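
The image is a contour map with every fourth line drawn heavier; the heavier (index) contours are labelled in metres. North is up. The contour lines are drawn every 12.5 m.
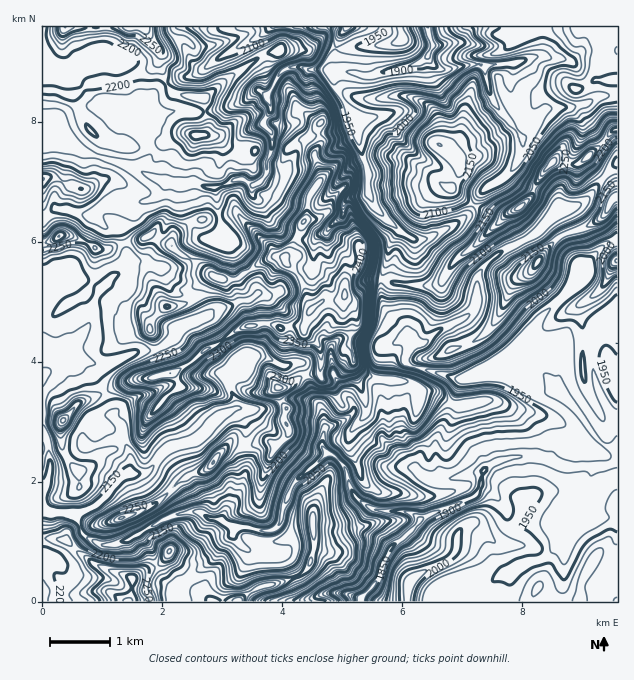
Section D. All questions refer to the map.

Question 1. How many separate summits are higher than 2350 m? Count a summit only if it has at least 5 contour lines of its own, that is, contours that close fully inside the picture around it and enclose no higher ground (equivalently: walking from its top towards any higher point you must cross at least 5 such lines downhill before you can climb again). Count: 1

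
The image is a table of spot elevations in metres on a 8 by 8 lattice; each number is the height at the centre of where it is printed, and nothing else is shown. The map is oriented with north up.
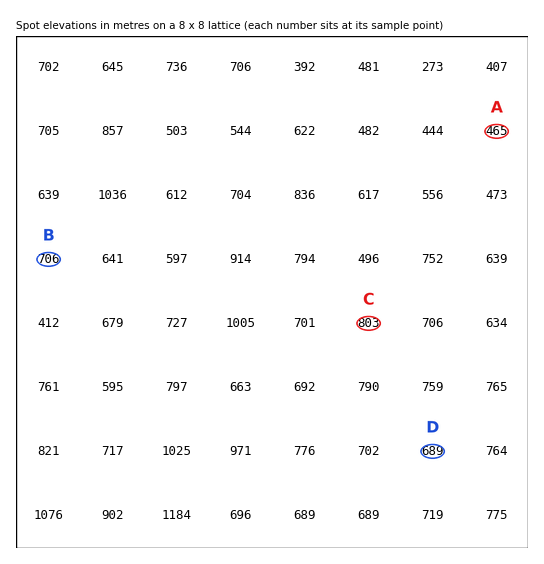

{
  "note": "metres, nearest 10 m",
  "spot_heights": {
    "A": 470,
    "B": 710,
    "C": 800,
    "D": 690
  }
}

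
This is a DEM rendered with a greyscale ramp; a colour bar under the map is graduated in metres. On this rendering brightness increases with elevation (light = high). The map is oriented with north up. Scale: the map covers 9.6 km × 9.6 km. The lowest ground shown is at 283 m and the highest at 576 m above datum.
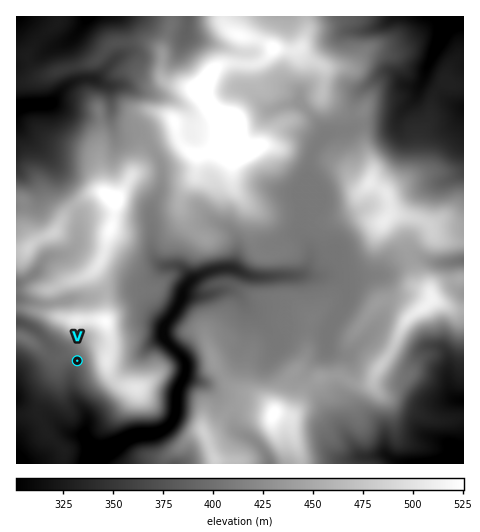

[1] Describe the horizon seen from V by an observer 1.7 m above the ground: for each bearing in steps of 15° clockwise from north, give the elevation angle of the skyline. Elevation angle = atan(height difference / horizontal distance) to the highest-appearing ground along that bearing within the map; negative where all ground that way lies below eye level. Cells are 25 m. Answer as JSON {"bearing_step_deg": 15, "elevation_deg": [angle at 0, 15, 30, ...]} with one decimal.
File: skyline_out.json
{"bearing_step_deg": 15, "elevation_deg": [8.1, 7.5, 7.5, 8.8, 10.3, 11.3, 11.5, 10.4, 7.8, 3.9, 0.6, -1.4, -2.2, -1.9, -2.1, -1.8, -1.3, -0.8, -0.5, -0.1, -0.1, 1.2, 4.3, 6.8]}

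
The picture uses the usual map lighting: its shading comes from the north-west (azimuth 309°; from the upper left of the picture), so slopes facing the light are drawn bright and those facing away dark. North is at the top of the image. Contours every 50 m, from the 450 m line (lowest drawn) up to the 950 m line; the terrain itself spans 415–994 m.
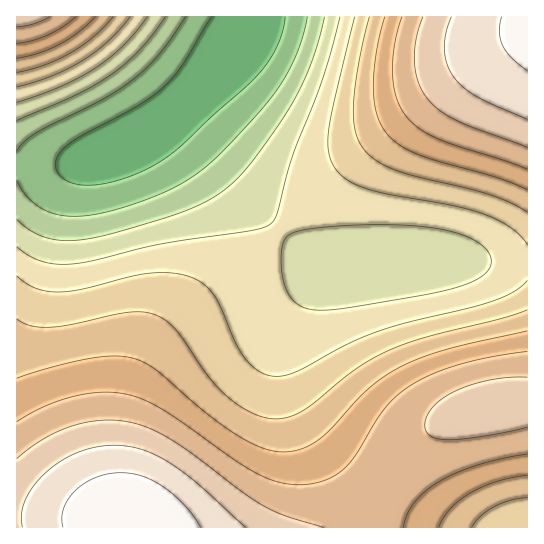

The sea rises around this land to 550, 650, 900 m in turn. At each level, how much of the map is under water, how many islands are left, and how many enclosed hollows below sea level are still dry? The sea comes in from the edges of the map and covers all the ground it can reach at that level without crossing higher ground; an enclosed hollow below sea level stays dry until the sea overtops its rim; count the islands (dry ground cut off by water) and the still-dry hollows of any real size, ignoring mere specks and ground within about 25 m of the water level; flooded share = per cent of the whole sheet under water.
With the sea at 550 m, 17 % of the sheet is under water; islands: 0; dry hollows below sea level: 0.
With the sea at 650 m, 42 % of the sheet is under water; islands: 0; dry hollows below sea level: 0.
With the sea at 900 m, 92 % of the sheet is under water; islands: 0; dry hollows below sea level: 0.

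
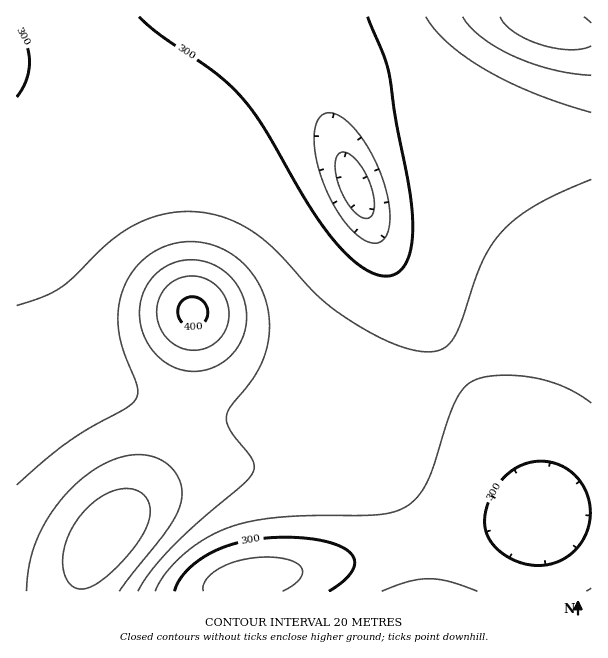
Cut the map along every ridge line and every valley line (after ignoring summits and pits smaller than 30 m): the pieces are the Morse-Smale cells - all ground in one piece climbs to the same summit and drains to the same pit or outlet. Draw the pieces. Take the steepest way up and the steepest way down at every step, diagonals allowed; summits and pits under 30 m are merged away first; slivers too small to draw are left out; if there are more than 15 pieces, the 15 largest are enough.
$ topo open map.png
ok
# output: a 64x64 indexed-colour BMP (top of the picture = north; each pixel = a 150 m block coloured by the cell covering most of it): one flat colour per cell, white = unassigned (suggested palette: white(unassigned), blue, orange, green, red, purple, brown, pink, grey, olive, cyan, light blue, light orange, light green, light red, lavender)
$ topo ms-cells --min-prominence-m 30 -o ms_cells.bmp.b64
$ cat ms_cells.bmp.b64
<image width="64" height="64" href="data:image/bmp;base64,Qk12CAAAAAAAAHYAAAAoAAAAQAAAAEAAAAABAAQAAAAAAAAIAAATCwAAEwsAABAAAAAAAAAA////ALR3HwAOf/8ALKAsACgn1gC9Z5QAS1aMAMJ34wB/f38AIr28AM++FwDox64AeLv/AIrfmACWmP8A1bDFACIiIiMzMzMzMzMzMzREREREREREREREREREREREREREIiIiIzMzMzMzMzMzMzREREREREREREREREREREREREQiIiIiMzMzMzMzMzMzMzMzRERERERERERERERERERERCIiIiIzMzMzMzMzMzMzMzMzMzREREREREREREREREREIiIiIiMzMzMzMzMzMzMzMzMzMzMzREREREREREREREQiIiIiIjMzMzMzMzMzMzMzMzMzMzMzM0RERERERERERCIiIiIiMzMzMzMzMzMzMzMzMzMzMzMzMzNEREREREREIiIiIiIjMzMzMzMzMzMzMzMzMzMzMzMzMzMzNEREREQiIiIiIiIzMzMzMzMzMzMzMzMzMzMzMzMzMzMzM0RERCIiIiIiIiMzMzMzMzMzMzMzMzMzMzMzMzMzMzMzREREIiIiIiIiIiMzMzMzMzMzMzMzMzMzMzMzMzMzMzNEREQiIiIiIiIiIjMzMzMzMzMzMzMzMzMzMzMzMzMzNERERCIiIiIiIiIiIiMzMzMzMzMzMzMzMzMzMzMzMzM0REREIiIiIiIiIiIiIiIzMzMzMzMzMzMzMzMzMzMzM0REREQiIiIiIiIiIiIiIiIiIiIjMzMzMzMzMzMzMzMzRERERCIiIiIiIiIiIiIiIiIiIiIiMzMzMzMzMzMzMzREREREIiIiIiIiIiIiIiIiIiIiIiIiMzMzMzMzMzMzNEREREQiIiIiIiIiIiIiIiIiIiIiIiIjMzMzMzMzMzNERERERCIiIiIiIiIiIiIiIiIiIiIiIiIzMzMzMzMzNEREREREIiIiIiIiIiIiIiIREiIiIiIiIiIzMzMzMzM0REREREQiIiIiIiIiIiERERERESIiIiIiIiMzMzMzM0RERERERCIiIiIiIiIRERERERERESIiIiIiIiMzMzMzREREREREIiIiIiIhEREREREREREREiIiIiIiIiMzMzREREREREQiIiIiIRERERERERERERERIiIiIiIiIjMzRERERERERCIiIiIRERERERERERERERESIiIiIiIiIjNEREREREREIiIiIREREREREREREREREREiIiIiIiIiIUREREREREQiIiIRERERERERERERERERESIiIiIiIiIRFERERERERCIiIREREREREREREREREREREiIiIiIiIRERREREREREIiIRERERERERERERERERERERIiIiIiIhERERREREREQiIhEREREREREREREREREREREiIiIiIhEREREURERERCIhERERERERERERERERERERERIiIiIhERERERERREREIiERERERERERERERERERERERESIiIiEREREREREREREiIRERERERERERERERERERERERIiIiERERERERERERESIRERERERERERERERERERERERESIiERERERERERERERIhERERERERERERERERERERERERIiIREREREREREREREiERERERERERERERERERERERERESIRERERERERERERESERERERERERERERERERERERERERIhERERERERERERERIREREREREREREREREREREREREREhEREREREREREREREhERERERERERERERERERERERERERERERERERERERERERERERERERERERERERERERERERERERERERERERERERERERERERERERERERERERERERERERERERERERERERERERERERERERERERERERERERERERERERERERERERERERERERERERERERERERERERERERERERERERERERERERERERERERERERERERERERERERERERERERERERERERERERERERERERERERERERERERERERERERERERERERERERERERERERERERERERERERERERERERERERERERERERERERERERERERERERERERERERERERERERERERERERERERERERERERERERERERERERERERERERERERERERERERERERERERERERERERERERERERERERERERERERERERERERERERERERERERERERERERERERERERERERERERERERERERERERERERERERERERERERERERERERERERURERERERERERERERERERERERERERERERERERERERERFVEREREREREREREVVVVVEREREREREREREREREREREREVUREREREREREVVVVVVVUREREREREREREREREREREREVVVUREREREVVVVVVVVVVRERERERERERERERERERERERVVVVVREVVVVVVVVVVVVVERERERERERERERERERERERVVVVVVVVVVVVVVVVVVVVURERERERERERERERERERERFVVVVVVVVVVVVVVVVVVVVREREREREREREREREREREREVVVVVVVVVVVVVVVVVVVVVEREREREREREREREREREREVVVVVVVVVVVVVVVVVVVVVURERERERERERERERERERERVVVVVVVVVVVVVVVVVVVVVRERERERERERERERERERERFVVVVVVVVVVVVVVVVVVVVVERERERERERERERERERERFVVVVVVVVVVVVVVVVVVVVVUREREREREREREREREREREVVVVVVVVVVVVVVVVVVVVVVRERERERERERERERERERERVVVVVVVVVVVVVVVVVVVVVV"/>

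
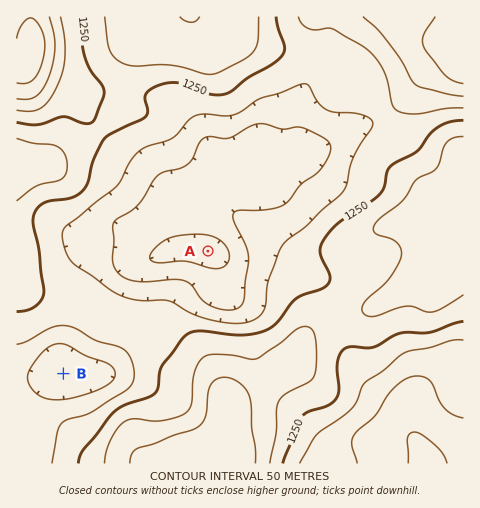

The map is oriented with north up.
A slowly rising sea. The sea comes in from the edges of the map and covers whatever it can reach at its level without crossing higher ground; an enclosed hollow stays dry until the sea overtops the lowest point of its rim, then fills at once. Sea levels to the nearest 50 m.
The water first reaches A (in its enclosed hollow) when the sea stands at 1200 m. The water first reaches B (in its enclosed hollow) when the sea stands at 1150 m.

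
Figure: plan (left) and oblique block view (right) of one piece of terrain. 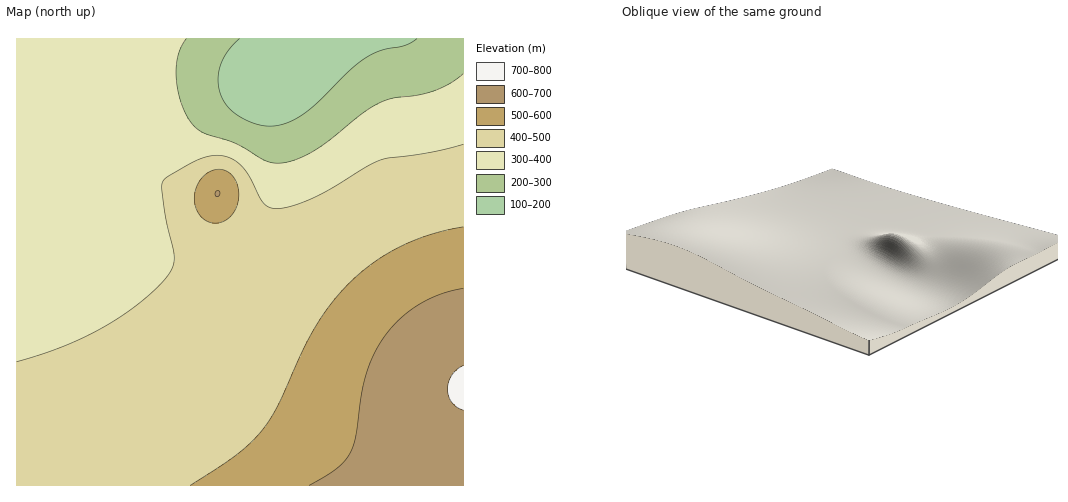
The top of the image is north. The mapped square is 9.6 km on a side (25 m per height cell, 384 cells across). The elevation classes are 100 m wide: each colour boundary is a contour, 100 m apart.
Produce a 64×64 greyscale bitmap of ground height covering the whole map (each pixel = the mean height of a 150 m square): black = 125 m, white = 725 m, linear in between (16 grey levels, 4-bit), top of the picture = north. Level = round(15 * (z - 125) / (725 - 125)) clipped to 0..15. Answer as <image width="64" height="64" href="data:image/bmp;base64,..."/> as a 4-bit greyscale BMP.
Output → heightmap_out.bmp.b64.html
<image width="64" height="64" href="data:image/bmp;base64,Qk12CAAAAAAAAHYAAAAoAAAAQAAAAEAAAAABAAQAAAAAAAAIAAATCwAAEwsAABAAAAAAAAAAAAAAABEREQAiIiIAMzMzAERERABVVVUAZmZmAHd3dwCIiIgAmZmZAKqqqgC7u7sAzMzMAN3d3QDu7u4A////AJmZmZmZmZmZmZmZmZmaqqqqu7u7zMzMzd3d3d3d3d3dmZmZmZmZmZmZmZmZmZmqqqqqu7u7zMzMzd3d3d3d3d2ZmZmIiIiIiJmZmZmZmZmqqqqru7u8zMzMzd3d3d3d3ZmYiIiIiIiIiImZmZmZmZqqqqqru7u8zMzN3d3d3d3diIiIiIiIiIiIiImZmZmZmZqqqqq7u7zMzMzd3d3d3d2IiIiIiIiIiIiIiImZmZmZmaqqqqu7u8zMzN3d3d3u7oiIiIiIiIiIiIiIiJmZmZmZmqqqq7u7zMzM3d3d7u7uiIiIiIiIiIiIiIiIiJmZmZmZqqqqu7u8zMzd3d3u7u6IiIiIiIiIiIiIiIiIiZmZmZmqqqq7u7zMzN3d3u7u7oiIiIiIiIiIiIiIiIiImZmZmZqqqqu7vMzM3d3e7u7uiIiIiIiIiIiIiIiIiIiImZmZmaqqq7u8zMzd3e7u7u53d4iIiIiIiIiIiIiIiIiZmZmZqqqru7vMzN3d7u7u7nd3d3d3eIiIiIiIiIiIiImZmZmaqqq7u8zM3d3u7u7ud3d3d3d3d4iIiIiIiIiIiJmZmZqqqru7zMzd3e7u7u93d3d3d3d3d3iIiIiIiIiIiZmZmqqqu7vMzN3d7u7u73d3d3d3d3d3d3iIiIiIiIiJmZmZqqqru8zM3d3u7u7ud3d3d3d3d3d3d4iIiIiIiIiZmZmqqqu7vMzN3d7u7u53d3d3d3d3d3d3d4iIiIiIiImZmZqqq7u8zM3d3u7u7nd3d3d3d3d3d3d3eIiIiIiIiZmZmqqqu7vMzd3d7u7ud3d3d3d3d3d3d3d3iIiIiIiImZmZqqq7u8zM3d3e7u53d3d3d3d3d3d3d3d3iIiIiIiZmZmqqqu7vMzN3d3u7nd3d3d3d3d3d3d3d3d4iIiIiImZmZqqq7u8zM3d3d7ud3d3d3d3d3d3d3d3d3iIiIiIiJmZmqqqu7vMzN3d3d1nd3d3d3d3d3d3d3d3d4iIiIiImZmZqqq7u7zMzN3d3WZnd3d3d3d3d3d3d3d3eIiIiIiJmZmaqqu7u8zMzd3dZmZ3d3d3d3d3d3d3d3d3iIiIiImZmZqqqru7vMzMzd1mZmZ3d3d3d3d3d3d3d3d4iIiIiJmZmaqqq7u7zMzMzGZmZmZ3d3d3d3d3d3d3d3eIiIiIiZmZmqqqu7u7zMzMZmZmZmd3d3d3d3d3d3d3d4iIiIiImZmZqqqru7u7zMxmZmZmZnd3d3d3d3d3d3d3eIiIiIiJmZmaqqqru7u7u2ZmZmZmZ3d3d3d3d3d3d3d3iIiIiImZmZmqqqqru7u7ZmZmZmZmd3d3d3d3d3d3d3d4iIiIiJmZmZqqqqqru7tmZmZmZmZnd3d3d3d3d3d3d3iIiIiIiZmZmZqqqqqqu2ZmZmZmZmZ3d3d3d3d3d3d3d4iIiIiIiZmZmZqqqqqqZmZmZmZmZmd3d3d3d4iIh3d3eIiIiIiImZmZmZqqqqpmZmZmZmZmZ3d3d3d4iIiIh3d3iIiIiIiJmZmZmZqqqmZmZmZmZmZmd3d3d4iJmYiId3d4iIiIiIiJmZmZmZmZZmZmZmZmZmZ3d3d3iJmZmIh3d3d4iIiIiIiJmZmZmZlmZmZmZmZmZnd3d3iJmqqZiHd3d3d4iIiIiIiJmZmZmWZmZmZmZmZmd3d3eImru6mId3d3d3eIiIiIiIiImZmZZmZmZmZmZmZ3d3d4iavLuph3d3d3d3eIiIiIiIiIiJlmZmZmZmZmZ3d3d3iJq8y6mHdmZnd3d3eIiIiIiIiIiGZmZmZmZmZnd3d3eImrzLqHdmZmZmd3d3eIiIiIiIiIZmZmZmZmZmd3d3d3iau7qYdmZmZmZmd3d3d4iIiIiIhmZmZmZmZmd3d3d3eImqqph2VVVVZmZnd3d3d3d4iIiGZmZmZmZmZ3d3d3d3eJmZh2VVVVVVZmZnd3d3d3d3d4ZmZmZmZmZ3d3d3dmd3iId2VURERVVVZmZ3d3d3d3d3dmZmZmZmZnd3d3dmZmZnZmVURERERVVWZmZ3d3d3d3d2ZmZmZmZmd3d3dmZmZmZVVEQzMzRERVVWZmZ3d3d3d3ZmZmZmZmd3d3dmZmVVVUREMzMzMzREVVVmZmZmZmZ3dmZmZmZmZ3d3d2ZmVVREQzMyIiIzM0REVVZmZmZmZmZmZmZmZmZnd3d2ZmVVREMzMiIiIiIzM0RFVVZmZmZmZmZmZmZmZmd3d3ZmZVREMzIiIhEiIiIzNERVVVVVZmZmZmZmZmZmZ3d3ZmZVVEMzIiERERESIiMzREVVVVVVVVZmZmZmZmZnd3dmZlVEQzIiEREREREiIjM0REVVVVVVVVZmZmZmZmd3dmZlVUQzMiIREREREREiIzNEREREVVVVVmZmZmZmZndmZmVVRDMiIREQAAARERIiMzNERERERFVWZmZmZmZmZmZmZVVEMyIhERAAAAEREiIjMzNERERERFZmZmZmZmZmZmZlVUQzIiEREAAAABERIiIzMzMzNERERmZmZmZmZmZmZlVVRDMiIREQAAAAARESIiIzMzMzNERGZmZmZmZmZmZmVVVEMzIhERAAAAABEREiIiIzMzMzNEVmZmZmZmZmZmVVVURDMiIREQAAAAERERIiIiIiIzMzRWZmZlVVZmZlVVVVREMzIiEREAAAARERESIiIiIiMzNFVVVVVVVVVVVVVVVURDMyIhEREQARERERESIiIiIjMz"/>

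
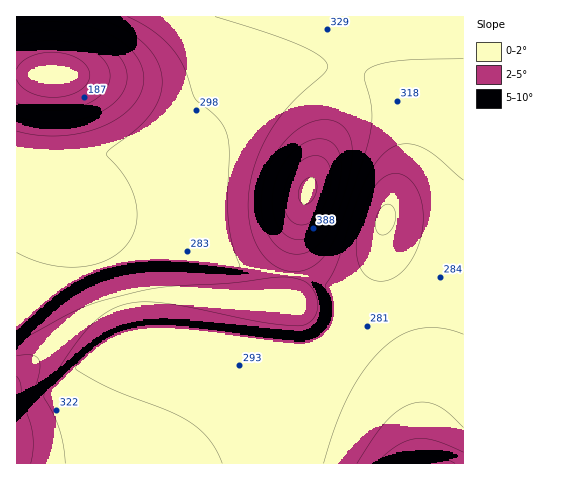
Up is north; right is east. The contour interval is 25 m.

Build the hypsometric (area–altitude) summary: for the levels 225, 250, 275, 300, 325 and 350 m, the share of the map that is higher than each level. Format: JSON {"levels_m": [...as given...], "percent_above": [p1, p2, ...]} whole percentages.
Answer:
{"levels_m": [225, 250, 275, 300, 325, 350], "percent_above": [95, 91, 75, 42, 19, 5]}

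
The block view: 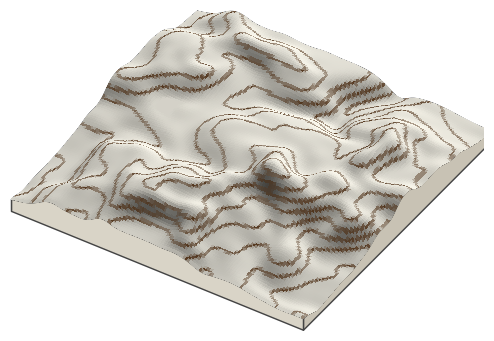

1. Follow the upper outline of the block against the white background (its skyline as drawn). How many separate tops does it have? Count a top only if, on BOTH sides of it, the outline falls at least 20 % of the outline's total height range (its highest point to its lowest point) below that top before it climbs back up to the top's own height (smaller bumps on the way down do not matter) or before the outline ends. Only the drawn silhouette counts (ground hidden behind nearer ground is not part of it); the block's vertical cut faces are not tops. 1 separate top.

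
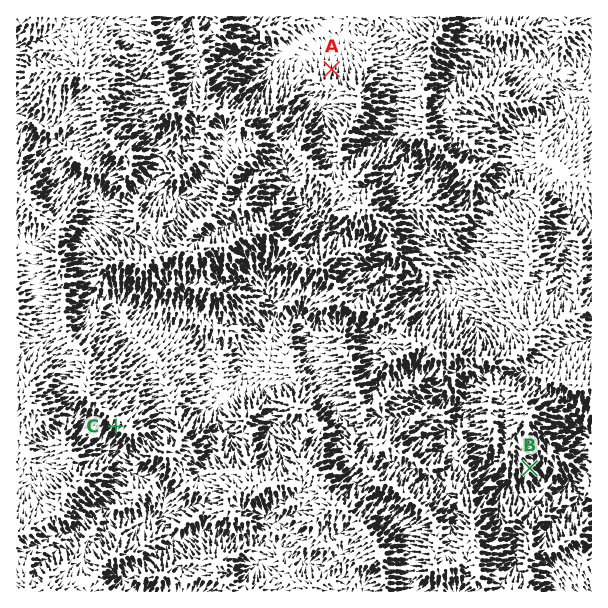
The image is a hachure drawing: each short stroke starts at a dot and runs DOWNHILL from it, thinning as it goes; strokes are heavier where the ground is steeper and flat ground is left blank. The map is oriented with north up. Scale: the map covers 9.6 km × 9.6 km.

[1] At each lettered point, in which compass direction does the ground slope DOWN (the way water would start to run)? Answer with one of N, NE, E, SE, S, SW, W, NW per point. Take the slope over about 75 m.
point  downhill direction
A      N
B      SE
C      SW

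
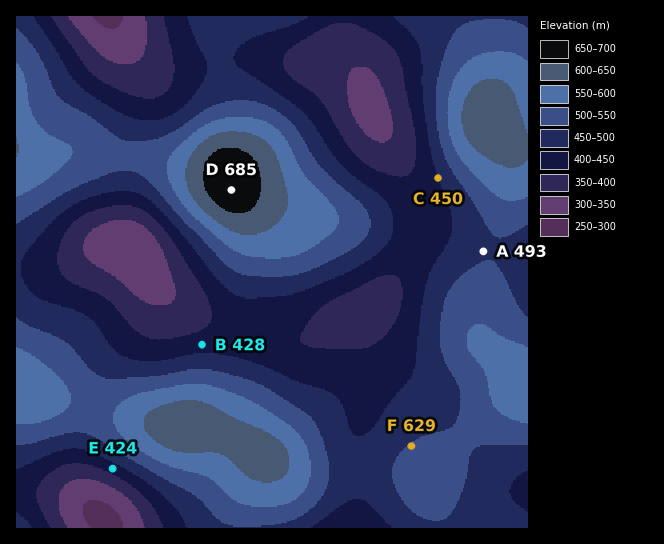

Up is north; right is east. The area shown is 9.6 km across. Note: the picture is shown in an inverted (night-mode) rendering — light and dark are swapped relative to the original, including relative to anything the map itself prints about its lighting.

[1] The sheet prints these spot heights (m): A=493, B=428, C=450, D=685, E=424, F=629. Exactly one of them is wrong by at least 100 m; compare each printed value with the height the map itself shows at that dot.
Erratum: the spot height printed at F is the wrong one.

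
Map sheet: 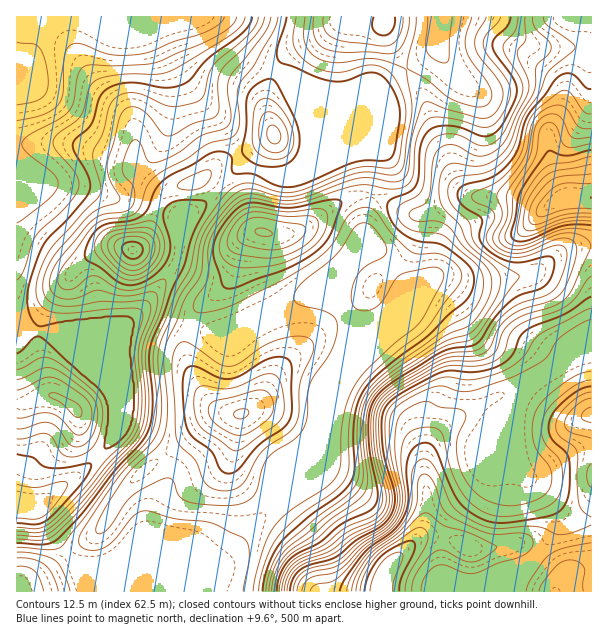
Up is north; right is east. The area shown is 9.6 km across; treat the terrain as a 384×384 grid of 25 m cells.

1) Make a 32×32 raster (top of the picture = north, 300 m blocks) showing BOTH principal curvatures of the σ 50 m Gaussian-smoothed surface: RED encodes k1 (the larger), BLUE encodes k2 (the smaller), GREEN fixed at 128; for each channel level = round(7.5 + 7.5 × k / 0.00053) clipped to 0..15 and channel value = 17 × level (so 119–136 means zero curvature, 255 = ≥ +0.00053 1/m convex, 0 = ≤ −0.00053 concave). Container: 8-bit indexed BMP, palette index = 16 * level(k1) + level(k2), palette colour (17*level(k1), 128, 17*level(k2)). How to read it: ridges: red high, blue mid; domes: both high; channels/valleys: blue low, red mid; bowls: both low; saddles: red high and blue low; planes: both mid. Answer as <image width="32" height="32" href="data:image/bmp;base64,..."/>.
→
<image width="32" height="32" href="data:image/bmp;base64,Qk02CAAAAAAAADYEAAAoAAAAIAAAACAAAAABAAgAAAAAAAAEAAATCwAAEwsAAAABAAAAAAAAAIAAABGAAAAigAAAM4AAAESAAABVgAAAZoAAAHeAAACIgAAAmYAAAKqAAAC7gAAAzIAAAN2AAADugAAA/4AAAACAEQARgBEAIoARADOAEQBEgBEAVYARAGaAEQB3gBEAiIARAJmAEQCqgBEAu4ARAMyAEQDdgBEA7oARAP+AEQAAgCIAEYAiACKAIgAzgCIARIAiAFWAIgBmgCIAd4AiAIiAIgCZgCIAqoAiALuAIgDMgCIA3YAiAO6AIgD/gCIAAIAzABGAMwAigDMAM4AzAESAMwBVgDMAZoAzAHeAMwCIgDMAmYAzAKqAMwC7gDMAzIAzAN2AMwDugDMA/4AzAACARAARgEQAIoBEADOARABEgEQAVYBEAGaARAB3gEQAiIBEAJmARACqgEQAu4BEAMyARADdgEQA7oBEAP+ARAAAgFUAEYBVACKAVQAzgFUARIBVAFWAVQBmgFUAd4BVAIiAVQCZgFUAqoBVALuAVQDMgFUA3YBVAO6AVQD/gFUAAIBmABGAZgAigGYAM4BmAESAZgBVgGYAZoBmAHeAZgCIgGYAmYBmAKqAZgC7gGYAzIBmAN2AZgDugGYA/4BmAACAdwARgHcAIoB3ADOAdwBEgHcAVYB3AGaAdwB3gHcAiIB3AJmAdwCqgHcAu4B3AMyAdwDdgHcA7oB3AP+AdwAAgIgAEYCIACKAiAAzgIgARICIAFWAiABmgIgAd4CIAIiAiACZgIgAqoCIALuAiADMgIgA3YCIAO6AiAD/gIgAAICZABGAmQAigJkAM4CZAESAmQBVgJkAZoCZAHeAmQCIgJkAmYCZAKqAmQC7gJkAzICZAN2AmQDugJkA/4CZAACAqgARgKoAIoCqADOAqgBEgKoAVYCqAGaAqgB3gKoAiICqAJmAqgCqgKoAu4CqAMyAqgDdgKoA7oCqAP+AqgAAgLsAEYC7ACKAuwAzgLsARIC7AFWAuwBmgLsAd4C7AIiAuwCZgLsAqoC7ALuAuwDMgLsA3YC7AO6AuwD/gLsAAIDMABGAzAAigMwAM4DMAESAzABVgMwAZoDMAHeAzACIgMwAmYDMAKqAzAC7gMwAzIDMAN2AzADugMwA/4DMAACA3QARgN0AIoDdADOA3QBEgN0AVYDdAGaA3QB3gN0AiIDdAJmA3QCqgN0Au4DdAMyA3QDdgN0A7oDdAP+A3QAAgO4AEYDuACKA7gAzgO4ARIDuAFWA7gBmgO4Ad4DuAIiA7gCZgO4AqoDuALuA7gDMgO4A3YDuAO6A7gD/gO4AAID/ABGA/wAigP8AM4D/AESA/wBVgP8AZoD/AHeA/wCIgP8AmYD/AKqA/wC7gP8AzID/AN2A/wDugP8A/4D/AKiYh4V3h4eHh4eHh4SQxv3s1MPp94Vjd4aFh4eVqJd2yriVhYaHd4eHh3d3dYGz6cm0o9n613RkhaeEhISWqZe4xNTGp4SHd4d3d4eGg6Kjg3SUxvn31qTI6ebotpSHl4VitufoqHR2hYV2h4eFg4V2l6RxYvT3psenlbfXpnaFcVBzpvfYhoaYiIeGhoaFhIWHpmMQ0vWmlXVkc3SVpZaFhIBxtvenhoeXl5iXloeFc3OFkkDU97h1dXZ2dWWFx5iXhXCA6PindneHqKeFdnd3Y1OBlff5p3R1d4d3ZXXIhoa2ppCA9/eWdnaXt3Vzhod0cZPZ58emdHZ3d4V1hLaWZIbYo3Bw5baXh4e3l4aThoSAlfjHp7eFdoeHhLaolaiFlum3g2C1t5eoqLm4uaaEhYCl+8iGl6eGd4eEttnIyLfH6raEcKanmLi3uLiph3SGkMP8+diXl6eXh4WUp8qWucimgIdwt7e3t4aGp7eWdHeBoKW4+Oinpse3l4WDpXa3pYGHh4C5yLeXZnaXt6eGhYaAgYOG2Mimlaanh4WEdqWEh4eHkLnZp4Z2dYaXp6iGhnaCg3OlpXOTlpeXl4eHhXZ2d3eAlui2dnaHhoaHmJeGd4Zzc5SEc6i6uLi4uIWllISDgmBwtteXhoV2hoeHhpaWhXd0hoZklaeYh5a4k8fKqJWlpYCTycenh3aFdXd3hqiXdnaGh2WFpIRkdbaDp9q3c6XnopCFtbaXhoWEdIeGmKeGdXV0ZJSjc2R2t3SVqNazyP3ZoHG2x5aXp5eEg4eGhpaWZXOEpMKQcHS2hZWGpuf5+/mhgLfp2LjJ2bmVhHd0lZaFpdf3+fdxYJGGhnWFtqWT44KDkqjr6uf3+bZ0ZJXJuZWFk3Kl+PeTg3d2dYWkcVLVpHOAktjIlaXn9salxcjGpbi4k5PZ+ff3d3dlZYWWlKbo2LeQs6JgYIG26Ni2g5SnyMfFtZi5ybeHdnV2l5mnlJanyJZzgZKFdYCRpHNxpremdXWFl7aXl4aXp6eXh6iGdHaXt6S26rKHh4aFc3PJuaiFdHSl5YKWp6enl4aHqIeGhpZ1g7n7ooeHh4eGgci4qZZyg8n6hXOHdnaGh5ioh4aHdnR219eCh3eHh3dx1qaGdWODyPm2dHZmdoeXqKmXhoeFhqe3pYaHh4d3dZPXhnV0VGKSxMeFd3aHl6eXmJaGhpaomJeWdoOEg3NyxqeGdXV1daSmuIV3dpenlnZ2doeXpqiXp6aVmJiXdaXEdnaFlZe4t4amhoeGl5eGdXV1hoaFhpa3t6aomKi3yaZ0doW3yLiVdJV2mIaHhoZ3d4eGdXRjY4SWh5iqqKbKuYSFhoWFhLe4uKc="/>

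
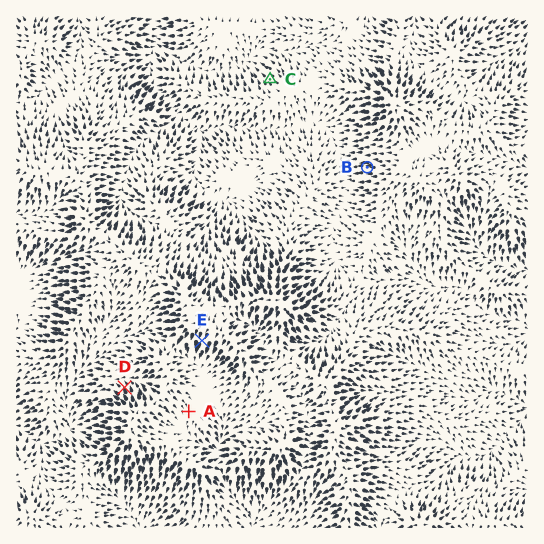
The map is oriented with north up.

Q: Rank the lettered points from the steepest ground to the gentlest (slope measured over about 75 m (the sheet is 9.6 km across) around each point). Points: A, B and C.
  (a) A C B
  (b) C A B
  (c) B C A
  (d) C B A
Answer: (c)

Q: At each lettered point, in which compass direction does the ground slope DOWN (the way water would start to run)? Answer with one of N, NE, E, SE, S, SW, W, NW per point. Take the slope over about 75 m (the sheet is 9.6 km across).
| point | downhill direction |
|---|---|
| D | NW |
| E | S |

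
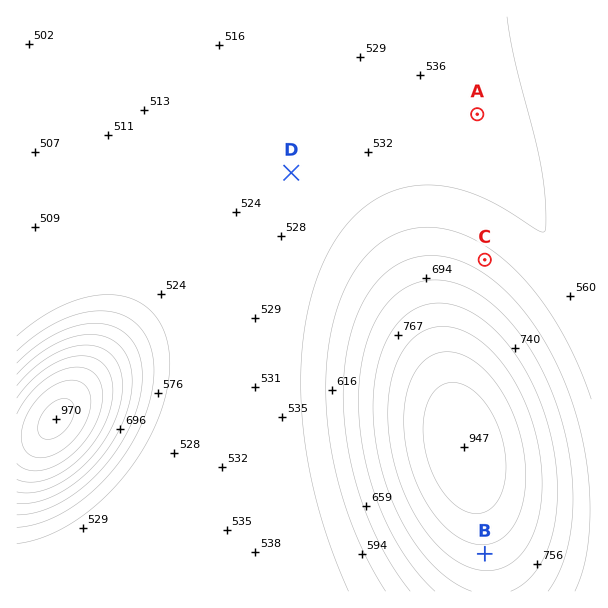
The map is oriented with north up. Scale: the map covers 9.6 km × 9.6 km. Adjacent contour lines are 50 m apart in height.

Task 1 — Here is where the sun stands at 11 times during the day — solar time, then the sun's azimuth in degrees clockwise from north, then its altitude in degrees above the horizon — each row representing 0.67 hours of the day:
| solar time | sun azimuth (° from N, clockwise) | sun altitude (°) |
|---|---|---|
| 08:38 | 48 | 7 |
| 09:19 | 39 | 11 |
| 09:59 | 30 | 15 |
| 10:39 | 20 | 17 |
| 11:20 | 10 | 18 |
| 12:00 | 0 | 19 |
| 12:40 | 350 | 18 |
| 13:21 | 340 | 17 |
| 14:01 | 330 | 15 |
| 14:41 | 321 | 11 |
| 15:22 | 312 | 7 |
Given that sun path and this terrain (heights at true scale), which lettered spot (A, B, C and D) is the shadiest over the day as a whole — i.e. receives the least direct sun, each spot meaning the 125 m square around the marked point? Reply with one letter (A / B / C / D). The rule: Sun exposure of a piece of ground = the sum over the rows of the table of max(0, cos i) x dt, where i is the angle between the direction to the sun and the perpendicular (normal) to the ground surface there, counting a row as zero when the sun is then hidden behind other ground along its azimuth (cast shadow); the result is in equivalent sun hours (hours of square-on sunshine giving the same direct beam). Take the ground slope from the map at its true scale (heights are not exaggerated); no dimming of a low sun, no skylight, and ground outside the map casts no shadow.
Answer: B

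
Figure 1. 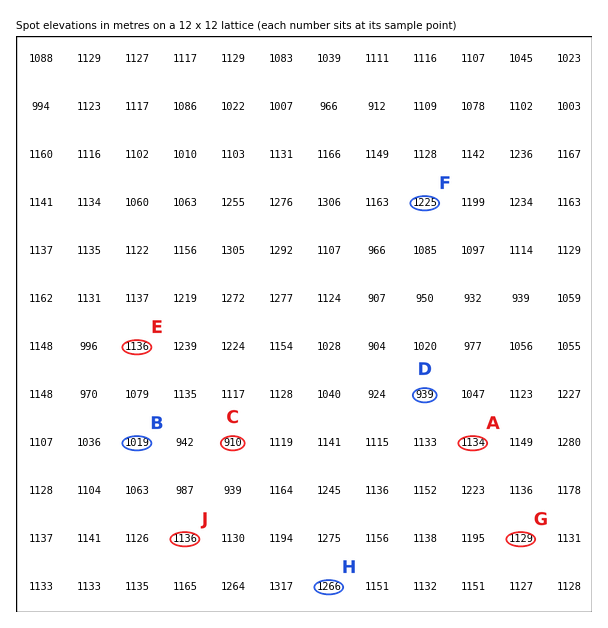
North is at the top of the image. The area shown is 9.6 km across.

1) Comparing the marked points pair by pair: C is lower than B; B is lower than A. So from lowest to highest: C B A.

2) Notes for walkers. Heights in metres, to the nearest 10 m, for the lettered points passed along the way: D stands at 940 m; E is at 1140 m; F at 1220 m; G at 1130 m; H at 1270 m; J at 1140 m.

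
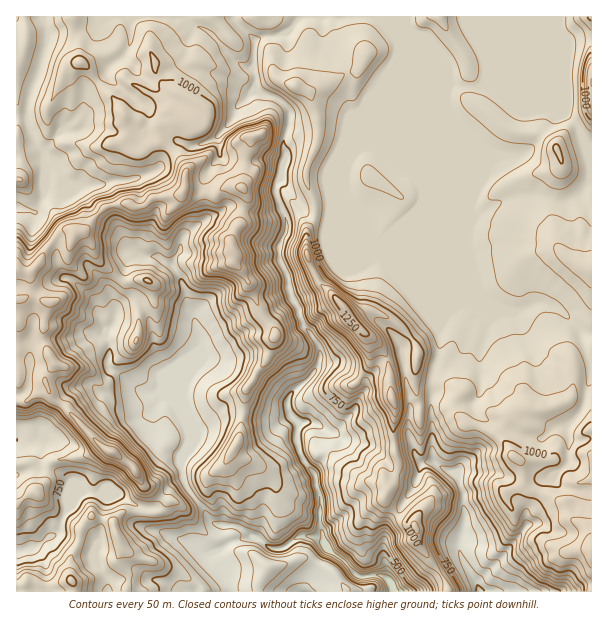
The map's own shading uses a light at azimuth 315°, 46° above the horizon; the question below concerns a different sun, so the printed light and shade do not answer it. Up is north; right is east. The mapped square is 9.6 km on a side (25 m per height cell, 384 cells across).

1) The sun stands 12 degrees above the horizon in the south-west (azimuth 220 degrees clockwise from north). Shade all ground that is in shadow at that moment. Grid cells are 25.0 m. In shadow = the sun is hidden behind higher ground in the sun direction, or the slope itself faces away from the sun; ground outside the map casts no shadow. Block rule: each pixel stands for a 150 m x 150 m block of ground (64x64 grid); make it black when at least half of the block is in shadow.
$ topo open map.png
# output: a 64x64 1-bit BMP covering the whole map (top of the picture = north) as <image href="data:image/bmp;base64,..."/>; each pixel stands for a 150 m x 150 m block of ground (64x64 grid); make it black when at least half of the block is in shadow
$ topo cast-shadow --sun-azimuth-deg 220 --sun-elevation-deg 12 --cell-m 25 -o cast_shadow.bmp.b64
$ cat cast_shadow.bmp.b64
<image width="64" height="64" href="data:image/bmp;base64,Qk0+AgAAAAAAAD4AAAAoAAAAQAAAAEAAAAABAAEAAAAAAAACAAATCwAAEwsAAAIAAAAAAAAA////AAAAAAABgwYAB8DgADODDgAPwOAA88AeAB/B8ADzwf4cfIPwAHnH/D/4A/gAGM/4//AH+AAIH/Jz4Af4MAAf9gBgD/AAAH4IAMAP4AAI/BgBwCPgABz4eADAA+AAPHDwAcAb4Bg8A/ADwDvkADwH8AfCX+AAAA/wH4Qf4ADIH/B/gD5B6AB/+H+APgHkAP/4f+A+AcAB//h/wDQAAAH//H+ANCAAA//4PwA2IAAP//g/AD4AAA///B8APAACD//8FwA8cAAB//4AAD4AAAf//gAAfgADD/P8AMB3AAMf4nwBwHcAAg/iPAfB74ACD+LAB4P/gAAP8sAPh/+AAAPw4B+H/4AAB+DgH4/+AAAfAGAfH/4AAB8B4D8//gAAB5/gfn/+AADRP8B+f/4AANB/4H7//wAA4Hhg/v//AADg+AD+//4AAPHwAH///gAA/+AAf//8AAA/gAA/PxwAAB/sAD9+AAAAB/+QP0YAAABg/5h/QAAAAOA/2H9AAAAA4AGfPwAAAAZgAD4fAAAABgAAPg8AAAAPQAAHDwAAAA/AAAP/AAAADgAAA/8AAAAGAAwD/wAAAAAADAf/AAAAAAAYH/8AAAAAACY/4QAAAAAATH/FgAAAAADIA+SAAAAAAcCDgAAAAAABwYYAAIAgAADBBMwBgEAAYAAAwACAwABgAcGAAACAAA=="/>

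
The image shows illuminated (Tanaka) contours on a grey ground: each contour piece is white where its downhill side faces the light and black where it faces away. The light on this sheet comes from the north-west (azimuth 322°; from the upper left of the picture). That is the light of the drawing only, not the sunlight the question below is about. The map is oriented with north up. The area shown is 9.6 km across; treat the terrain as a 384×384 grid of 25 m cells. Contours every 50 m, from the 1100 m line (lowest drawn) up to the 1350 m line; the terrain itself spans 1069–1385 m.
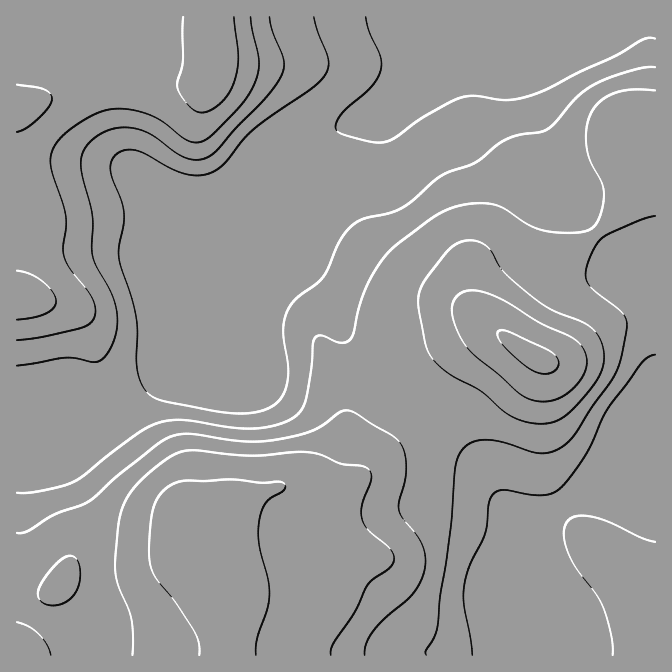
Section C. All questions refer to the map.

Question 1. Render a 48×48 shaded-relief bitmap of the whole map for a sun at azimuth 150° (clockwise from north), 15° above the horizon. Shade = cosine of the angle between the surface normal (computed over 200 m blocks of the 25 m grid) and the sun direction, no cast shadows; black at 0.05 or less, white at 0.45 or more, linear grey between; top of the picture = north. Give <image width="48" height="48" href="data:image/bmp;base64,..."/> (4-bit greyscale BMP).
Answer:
<image width="48" height="48" href="data:image/bmp;base64,Qk32BAAAAAAAAHYAAAAoAAAAMAAAADAAAAABAAQAAAAAAIAEAAATCwAAEwsAABAAAAAAAAAAAAAAABEREQAiIiIAMzMzAERERABVVVUAZmZmAHd3dwCIiIgAmZmZAKqqqgC7u7sAzMzMAN3d3QDu7u4A////AIiIiIh3d3d3iaqZmqu7qZmZmIiIiIh2Z3iIiIh3d3iIiaqZmrvLupmZiIiIiIh3d4iIiIh3d4iIiaqZmrzMu6qZiIiIiIh3d4iIiIiHeIiIiZmZmau8u7qpiIiIiIiHd3iIiIiIiIiIiJmYiJq7u7u5iIiIiIiIh2d4iId4iIiIiIiIiImru7y6iIiIiIiIh2ZniId3eIiIiIiId4iaq7u7mIiIiIiId1VXeHdmZ4iIiIiIiIiImaq7qIiIiHd3dlVWd3dmZ3eIiIiIiIh3eIqrqYiId3d3ZlVEVmZlZneIiZmZmYh3d4mqqYiId2ZmZlRDRFZVZnd4iZmZmZmYiImqqYiIh2ZmZlQzM0REVnd3iJmZmImqqZmaqZiZiHZnd1VEMzMzRWdmd3iJiIirqpmaqpmqqYh3iHd2UyIiI1VVVVZnh3eKqpmaqqqru6mIiIiIdTIREjRDMzNFZ2Z4mZmaqqqrzMqYiIiIh2QxESIiEQESRWZniZmaqqqrzdyoiIiIiHZTERERAAABNWZmeImaqqu7zdy4iIiIiIhkIRERERESNWZ3d4iZmqvM3u3JiIiIiIh2QyIjMyIzRWd3d4iZmaq87//rmIiIiIiHZURVVEREVmd4iIiZmZq83//9uZiIiJmYd3d3dlVFVmd4iImZqpmrzf/+y6qpmZqZiIiIh2ZVZmZ3iImZqqmZq83u3MzLqqqpmYiIiHZmZmZ3eIiJmZiHeJrMzN3cy7u6mIiIh3Zmd3d3d3eIiIdlVXiru93dy7uqmIiIh2VVZ3d3d3d3d3ZURFeJqszMu6qpiIiIh2VFVmd3d3ZmZlVURFZ4iaqpmZmZiIiIh2VEVmZnd2ZVVVVVZmZ3d3eIeIiZiIiIiHZEVWZmZmVUVVZ3d3d3d2Z3d4iZiIiIiHZVVWZWZmVVVneJmYiIiGZ4iJmZmIiIiIdmVWZVVVVmd4iImZmYiHeJqqqpmIiIiId2ZVVVVVVmd3d3eImZmIiZqqqpmIiIiIh2ZVVVRERWZnZmVniaqZmZqqqpmIiIiIiHZVVUQzREVmZmVWeKqpmZmZmZmYiIiIiHZmZVQzNEVWd3ZmZ4mpmJmZiZmqqpiIiIdmZmVERERWeId3Z4iZmZmZiJqszcqIiId2d2ZVVVVWd4h3eIiJmZqqmZq87uyoiId3d3ZlVVVmd3d3iJmZqqu7uqq87/25iIh3d3dmZmZmZ3d3eJqqu8zNzLur3//bqYiHd3dmZmZmZnZmeJmavM3d3cuqvv/9y6mId3dmZmZlVmZVZniJq7zd3cuprP//3LqpiHd2ZmZVRVRERWZ4iaq7u6qYmt//7cu6qYh3ZmZlREQyI0VWd4iZmZiIib3u3Mu7qpiHdmZmVUMhESNGZnd3d3d3eJvMu7uqqpiHd3d3ZlQyERI2Zmd3d2Z3eJq6qZmZmZiId3d3d3ZUMiI3d3d3d3ZneJqpmIiIiIiHeIiIiId2VERHd4iId3dmeJqpmIiIiIh3iIiIiIiIdlVYiIiIh3dmeJqpmIiJmIh3iIiIiIiIh2Zg=="/>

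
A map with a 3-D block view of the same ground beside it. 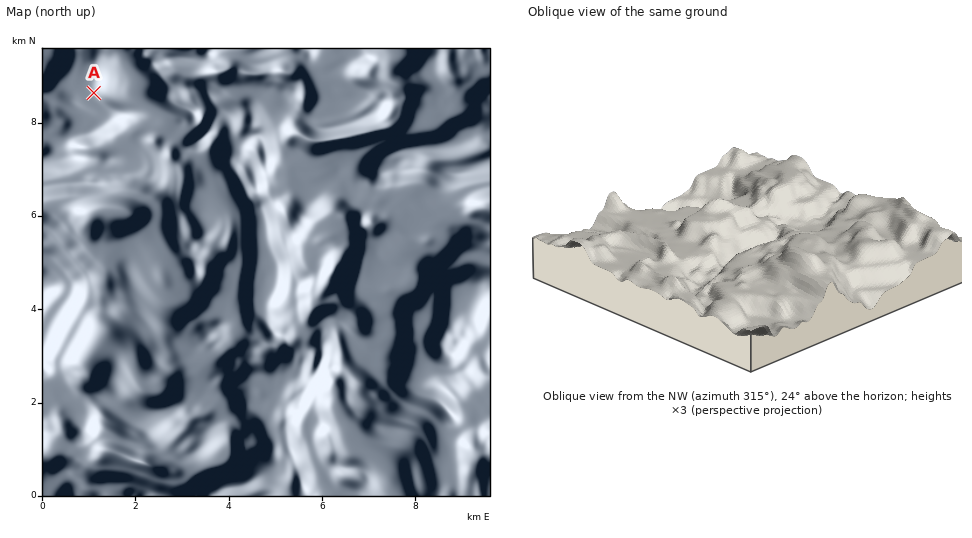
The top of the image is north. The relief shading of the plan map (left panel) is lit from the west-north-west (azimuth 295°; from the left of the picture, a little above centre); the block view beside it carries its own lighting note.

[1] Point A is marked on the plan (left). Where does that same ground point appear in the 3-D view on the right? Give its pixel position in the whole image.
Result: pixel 747 325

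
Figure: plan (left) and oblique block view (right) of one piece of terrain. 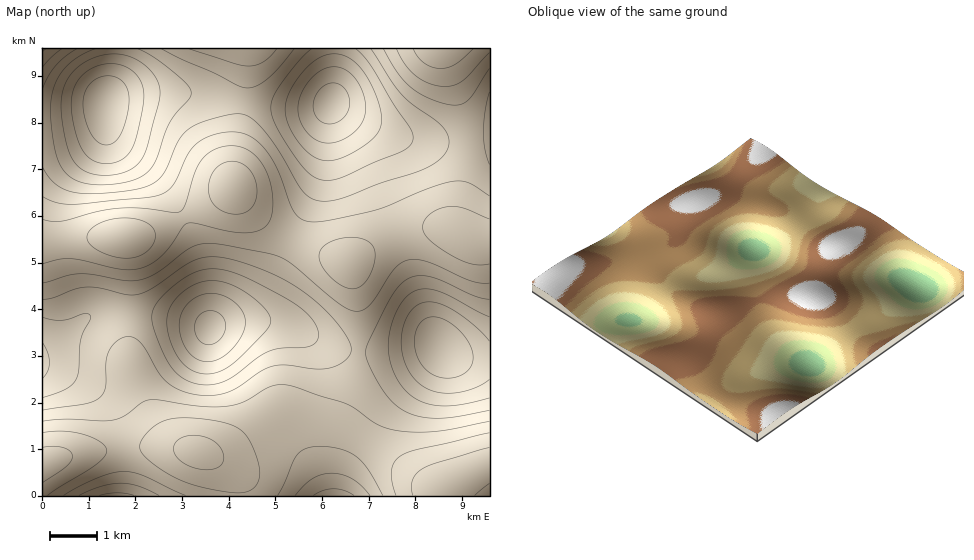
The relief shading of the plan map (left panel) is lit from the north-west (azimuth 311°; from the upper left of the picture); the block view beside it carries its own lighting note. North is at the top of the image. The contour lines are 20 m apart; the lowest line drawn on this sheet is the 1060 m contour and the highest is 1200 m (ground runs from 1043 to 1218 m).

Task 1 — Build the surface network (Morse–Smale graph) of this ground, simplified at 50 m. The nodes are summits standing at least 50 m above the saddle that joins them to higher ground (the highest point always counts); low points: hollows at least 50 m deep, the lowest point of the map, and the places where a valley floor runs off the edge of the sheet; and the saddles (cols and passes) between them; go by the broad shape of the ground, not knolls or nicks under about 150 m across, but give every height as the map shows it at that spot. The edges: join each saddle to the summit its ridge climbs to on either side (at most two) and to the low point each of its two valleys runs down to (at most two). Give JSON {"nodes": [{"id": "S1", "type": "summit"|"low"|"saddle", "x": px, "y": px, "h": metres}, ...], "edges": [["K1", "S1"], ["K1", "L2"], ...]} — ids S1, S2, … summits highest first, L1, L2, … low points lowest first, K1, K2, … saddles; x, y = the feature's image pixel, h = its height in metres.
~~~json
{"nodes": [
{"id": "S1", "type": "summit", "x": 123, "y": 238, "h": 1218},
{"id": "S2", "type": "summit", "x": 445, "y": 488, "h": 1214},
{"id": "S3", "type": "summit", "x": 442, "y": 49, "h": 1213},
{"id": "L1", "type": "low", "x": 106, "y": 103, "h": 1043},
{"id": "L2", "type": "low", "x": 332, "y": 103, "h": 1050},
{"id": "L3", "type": "low", "x": 209, "y": 327, "h": 1053},
{"id": "L4", "type": "low", "x": 440, "y": 347, "h": 1062},
{"id": "L5", "type": "low", "x": 334, "y": 495, "h": 1110},
{"id": "L6", "type": "low", "x": 116, "y": 495, "h": 1114},
{"id": "K1", "type": "saddle", "x": 184, "y": 218, "h": 1181},
{"id": "K2", "type": "saddle", "x": 123, "y": 449, "h": 1176},
{"id": "K3", "type": "saddle", "x": 396, "y": 235, "h": 1173},
{"id": "K4", "type": "saddle", "x": 292, "y": 239, "h": 1169},
{"id": "K5", "type": "saddle", "x": 355, "y": 434, "h": 1165},
{"id": "K6", "type": "saddle", "x": 468, "y": 142, "h": 1146},
{"id": "K7", "type": "saddle", "x": 359, "y": 352, "h": 1141},
{"id": "K8", "type": "saddle", "x": 243, "y": 101, "h": 1135},
{"id": "K9", "type": "saddle", "x": 130, "y": 313, "h": 1131}],
"edges": [["K1", "S1"], ["K1", "L1"], ["K1", "L3"], ["K2", "S2"], ["K2", "L3"], ["K2", "L6"], ["K3", "S1"], ["K3", "L2"], ["K3", "L4"], ["K4", "S1"], ["K4", "L2"], ["K4", "L3"], ["K5", "S2"], ["K5", "L4"], ["K5", "L5"], ["K6", "S1"], ["K6", "S3"], ["K6", "L2"], ["K7", "S1"], ["K7", "S2"], ["K7", "L3"], ["K7", "L4"], ["K8", "S1"], ["K8", "L1"], ["K8", "L2"], ["K9", "S1"], ["K9", "S2"], ["K9", "L3"]]}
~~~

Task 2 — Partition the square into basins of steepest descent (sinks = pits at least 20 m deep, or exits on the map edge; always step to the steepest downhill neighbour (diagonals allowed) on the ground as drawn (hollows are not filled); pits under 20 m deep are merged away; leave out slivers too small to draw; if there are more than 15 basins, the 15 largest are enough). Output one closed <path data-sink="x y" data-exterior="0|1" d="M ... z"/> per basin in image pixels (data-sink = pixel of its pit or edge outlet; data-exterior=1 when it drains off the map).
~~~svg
<path data-sink="209 327" data-exterior="0" d="M234 188l-34 21-34 17-24 10-16 3 5 21-3 92 5 21 15 37 13 21 16 14 27 9 10 0 14-6 39-30 12-7 14 1 38 12 4-2 7-8 7-17 9-37 0-54-9-43-46-18-22-11-25-19z"/><path data-sink="331 103" data-exterior="0" d="M443 48l-196 0-1 37-13 83 0 19 7 11 16 17 25 19 22 11 44 18 32-20 24-11 23-4 13 0 20 6-2-22 10-44 1-33-6-28z"/><path data-sink="106 103" data-exterior="0" d="M246 48l-203 0-1 193 50-4 37 1 13-2 48-21 42-26 1-2 2-31 12-82 0-23z"/><path data-sink="440 347" data-exterior="0" d="M439 228l-21 1-18 5-30 14-21 15 9 43 1 42-3 26-7 23-7 17-8 10 29 15 65 45 15 5 47-24 0-223-17-2-19-9z"/><path data-sink="43 361" data-exterior="1" d="M122 237l-30 0-50 5 1 221 32-9 43-6 54-1 15 2-17-9-12-13-14-27-13-34-3-14 3-92-4-19z"/><path data-sink="334 495" data-exterior="1" d="M288 411l-14 2-46 35-14 6-9 1 15 7 15 14 4 9 2 11 201-1 1-6-15-5-79-53-16-7z"/><path data-sink="116 495" data-exterior="1" d="M172 447l-54 1-43 6-23 6-10 4 0 31 198 0-3-16-17-17-22-10z"/><path data-sink="489 495" data-exterior="1" d="M489 466l-3 0-40 21-4 4 0 4 47 1z"/>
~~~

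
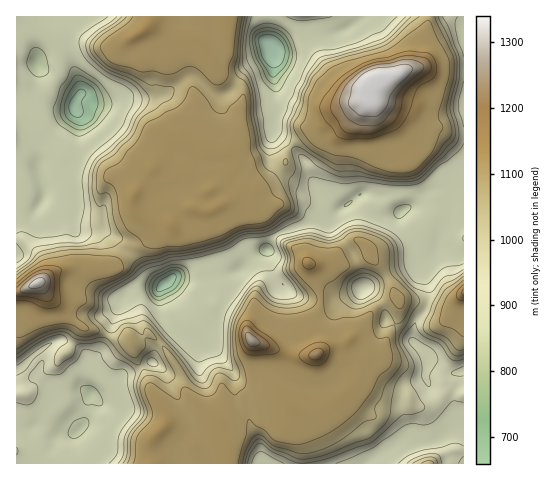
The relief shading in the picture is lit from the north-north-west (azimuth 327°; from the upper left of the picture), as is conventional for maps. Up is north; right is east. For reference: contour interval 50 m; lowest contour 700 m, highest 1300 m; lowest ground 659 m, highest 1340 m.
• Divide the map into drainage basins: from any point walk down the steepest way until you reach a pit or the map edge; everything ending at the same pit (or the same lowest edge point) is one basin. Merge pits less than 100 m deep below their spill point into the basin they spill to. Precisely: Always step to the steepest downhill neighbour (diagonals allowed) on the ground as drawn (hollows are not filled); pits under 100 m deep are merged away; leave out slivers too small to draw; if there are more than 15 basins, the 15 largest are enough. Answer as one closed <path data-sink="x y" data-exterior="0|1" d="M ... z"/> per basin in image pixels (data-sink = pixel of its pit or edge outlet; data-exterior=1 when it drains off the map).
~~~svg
<path data-sink="166 284" data-exterior="0" d="M463 16l-35 0-5 44-5 6-26 11-16 3-4 7-3 12-13 3-20 12-18 15-20 11-10 10-5 16-17 17-8 3-9 8-17 5-23 12-10 0-5-3-13 3-6 5-4 9-16 1-10 16-9 5-10 11-15 10-44 0-14 5-15 10 31 35 16 11 13 2 19 8 14 0 1 3 5 0 13-9 14 15 13 19 8 24 4 5 31 26 7-7 14-7 3-8 14-1 13-6 8 0-1-8 15-28 21-1 2-2-7-15 0-12 10-19 1-11-11-33 7 0 16-3 12-15 10-6 7 1 6 7 4 10 13 13 11 24 5 6 23 1 18 7 10 0 13-16z"/><path data-sink="271 48" data-exterior="0" d="M427 16l-275 0-3 9-6 6 7 14-2 9 18 2 10-6 20 47 0 12-4 15-9 16-7 1-8 6-34 47-1 12 2 5 16 13 20 1 4-9 11-8 23 3 23-12 17-5 9-8 8-3 17-17 5-16 10-10 20-11 18-15 20-12 13-3 3-12 4-7 20-4 22-10 4-4 6-36z"/><path data-sink="74 106" data-exterior="0" d="M151 16l-135 1 1 274 18-7 26-15 24 0 10-2 16 1 15-10 10-11 9-5 10-16 13-2-14 1-11-6-9-10-1-12 35-50 8-6 7-1 10-20 3-23-21-47-9 6-18-2 2-9-7-14 6-6z"/><path data-sink="91 393" data-exterior="0" d="M40 283l-24 9 1 172 134 0 0-23 15-15 13 5 23 21 26-1 2-2 0-4-10-22-31-27-4-5-8-24-13-19-14-15-13 9-5 0-1-3-14 0-19-8-13-2-17-11-19-21z"/><path data-sink="365 463" data-exterior="1" d="M463 294l-15 16-25-8-24-2 1 12-2 8-18 34-19 5-3 3-1 16-6 10-12 11-16 8-15 3-16-1-13-16-8 0-13 6-14 1-3 8-11 5-10 8 3 11 7 13-2 18 235 1z"/><path data-sink="362 288" data-exterior="0" d="M369 254l-18 10-42 0 11 33-1 11-10 19 0 12 7 15 14-8 17-4 17-17 12-17 20-11-10-23z"/>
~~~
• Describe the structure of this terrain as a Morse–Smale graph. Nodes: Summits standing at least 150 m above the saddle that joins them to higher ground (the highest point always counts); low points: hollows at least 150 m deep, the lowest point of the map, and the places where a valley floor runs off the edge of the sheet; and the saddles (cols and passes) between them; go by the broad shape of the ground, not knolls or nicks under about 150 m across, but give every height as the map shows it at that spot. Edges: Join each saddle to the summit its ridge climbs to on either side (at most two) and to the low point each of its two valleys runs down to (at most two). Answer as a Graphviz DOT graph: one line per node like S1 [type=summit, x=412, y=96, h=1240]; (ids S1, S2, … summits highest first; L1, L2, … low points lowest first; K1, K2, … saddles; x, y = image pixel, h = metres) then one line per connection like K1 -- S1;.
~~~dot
graph terrain {
  S1 [type=summit, x=378, y=80, h=1340];
  S2 [type=summit, x=38, y=283, h=1320];
  S3 [type=summit, x=251, y=341, h=1280];
  S4 [type=summit, x=463, y=292, h=1215];
  S5 [type=summit, x=428, y=463, h=1077];
  L1 [type=low, x=271, y=48, h=659];
  L2 [type=low, x=166, y=284, h=675];
  L3 [type=low, x=74, y=106, h=679];
  L4 [type=low, x=91, y=393, h=829];
  L5 [type=low, x=362, y=288, h=902];
  K1 [type=saddle, x=204, y=85, h=1077];
  K2 [type=saddle, x=385, y=276, h=1070];
  K3 [type=saddle, x=130, y=253, h=1069];
  K4 [type=saddle, x=108, y=335, h=1012];
  K5 [type=saddle, x=291, y=146, h=1005];
  K6 [type=saddle, x=427, y=304, h=978];
  K7 [type=saddle, x=444, y=397, h=922];
  K8 [type=saddle, x=277, y=234, h=895];
  K9 [type=saddle, x=424, y=440, h=886];
  K10 [type=saddle, x=440, y=215, h=879];
  K1 -- S2;
  K1 -- L1;
  K1 -- L3;
  K2 -- S3;
  K2 -- L2;
  K2 -- L5;
  K3 -- S2;
  K3 -- L3;
  K3 -- L2;
  K4 -- S2;
  K4 -- S3;
  K4 -- L2;
  K4 -- L4;
  K5 -- S1;
  K5 -- S2;
  K5 -- L1;
  K5 -- L2;
  K6 -- S3;
  K6 -- S4;
  K6 -- L2;
  K7 -- S3;
  K7 -- S4;
  K7 -- L2;
  K8 -- S2;
  K8 -- S3;
  K8 -- L2;
  K9 -- S3;
  K9 -- S5;
  K9 -- L2;
  K10 -- S1;
  K10 -- S3;
  K10 -- L2;
}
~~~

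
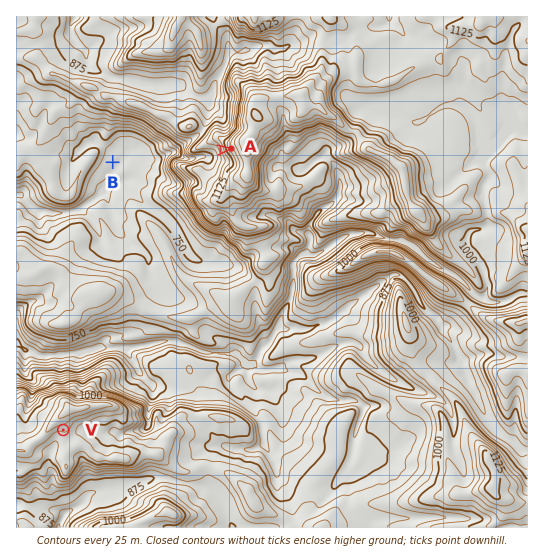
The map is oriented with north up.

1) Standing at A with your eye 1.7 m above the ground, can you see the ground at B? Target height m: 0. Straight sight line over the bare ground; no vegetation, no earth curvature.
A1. yes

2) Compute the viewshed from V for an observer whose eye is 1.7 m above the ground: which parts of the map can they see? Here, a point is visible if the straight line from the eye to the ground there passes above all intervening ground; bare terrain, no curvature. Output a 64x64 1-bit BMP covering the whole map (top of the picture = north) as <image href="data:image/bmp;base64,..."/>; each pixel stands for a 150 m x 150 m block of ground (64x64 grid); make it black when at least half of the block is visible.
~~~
<image width="64" height="64" href="data:image/bmp;base64,Qk0+AgAAAAAAAD4AAAAoAAAAQAAAAEAAAAABAAEAAAAAAAACAAATCwAAEwsAAAIAAAAAAAAA////AAAAAAAAPgAABgf/8AABwAACH/B4AADwAAE/4DgAACAEAf/+cAAAAAgE///wAAAAGAx//nAAAAAAHD/+cBAAAAAeH/7wFhAAAA8f/OB+fkAAB4/94B/84AAHj/3AHgAgAAeP/YAMAAAAB4/9gAAAAAADz/0BAQAAAAHP+QEAAAAAAA/yCQAAAAAAHw4JAAAAAAAcGBkAAAAAAABwOQAAAAAAAOA9AAAAAAABwH4AAAAAAAHAfwAAAAAAAcB+AAAAAAAAwH4AAAAAAACAPgAAAAAAAIA+AAAAAAAAAGAAAAAAAAAAAAAAAAAAAAAAAAAAAAAABAgAAAAAAAAACAAAAAAAAAAAAAAAAAAAAAAAAAAAAAAAAQAAAAAAAAABAAAAAAAAAAEAAAAAAAAAAAAAAAAAAAAAAAAAAAAAAAAAAAAAAAAAAAAAAAAAAAAAAAAAAAAAAAAAAAAAAAAAAAAAAAAAAAAAAAAAAAAAAAAAAAAAAAAAAAAAAAAAAAAAAAAAAAAAAAAAAAAAAAAAAAAAAAAAAAAAAAAAAAAAAAAAAAAAAAAAAAAAAAAAAAAAAAAAAAAAAAAAAAAAAAAAAAAAAAAAAAAAAAAAAAAAAAAAAAAAAAAAAAAAAAAAAAAAAAAAAAAAAAAAAAAAAAAAAAAAAAAAAAAAAAAAAAAAAAAAAAAAAAAAAA=="/>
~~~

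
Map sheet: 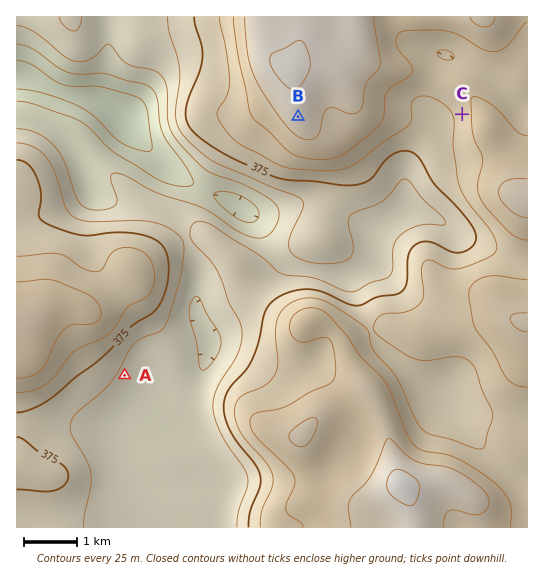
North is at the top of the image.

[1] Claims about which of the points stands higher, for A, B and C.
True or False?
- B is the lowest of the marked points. False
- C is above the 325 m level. True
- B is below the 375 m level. False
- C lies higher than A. True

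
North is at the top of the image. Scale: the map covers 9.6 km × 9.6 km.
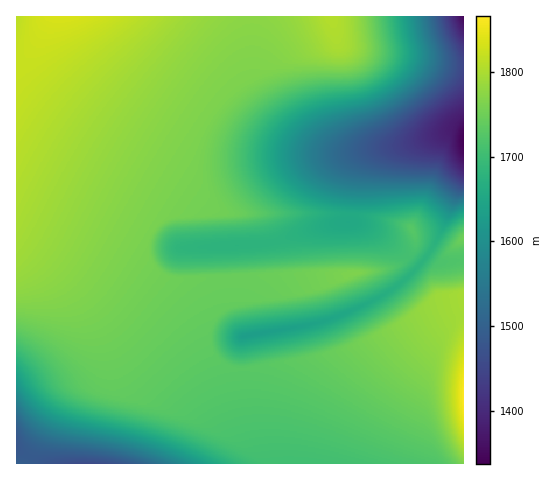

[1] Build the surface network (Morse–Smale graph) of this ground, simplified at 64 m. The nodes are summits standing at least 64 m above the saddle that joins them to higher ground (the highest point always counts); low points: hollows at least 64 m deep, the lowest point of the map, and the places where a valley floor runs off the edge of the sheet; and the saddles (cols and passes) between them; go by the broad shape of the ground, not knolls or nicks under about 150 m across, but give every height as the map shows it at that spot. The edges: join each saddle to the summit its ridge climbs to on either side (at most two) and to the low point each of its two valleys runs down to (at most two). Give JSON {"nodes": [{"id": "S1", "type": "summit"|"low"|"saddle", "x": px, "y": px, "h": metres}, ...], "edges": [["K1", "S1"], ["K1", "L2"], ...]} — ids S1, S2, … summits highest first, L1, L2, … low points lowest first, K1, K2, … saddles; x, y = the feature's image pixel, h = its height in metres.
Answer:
{"nodes": [
{"id": "S1", "type": "summit", "x": 463, "y": 397, "h": 1866},
{"id": "S2", "type": "summit", "x": 62, "y": 17, "h": 1836},
{"id": "L1", "type": "low", "x": 463, "y": 140, "h": 1337},
{"id": "L2", "type": "low", "x": 463, "y": 17, "h": 1345},
{"id": "L3", "type": "low", "x": 88, "y": 463, "h": 1460},
{"id": "K1", "type": "saddle", "x": 243, "y": 370, "h": 1730},
{"id": "K2", "type": "saddle", "x": 410, "y": 257, "h": 1709},
{"id": "K3", "type": "saddle", "x": 463, "y": 67, "h": 1448}],
"edges": [["K1", "S1"], ["K1", "S2"], ["K1", "L1"], ["K1", "L3"], ["K2", "S1"], ["K2", "S2"], ["K2", "L1"], ["K3", "S2"], ["K3", "L1"], ["K3", "L2"]]}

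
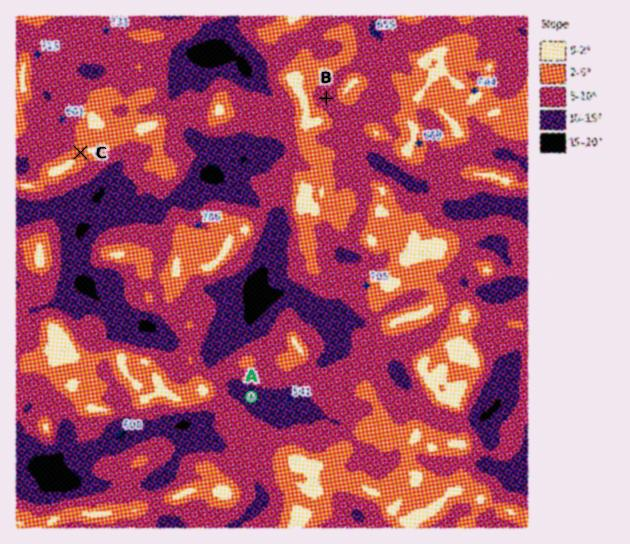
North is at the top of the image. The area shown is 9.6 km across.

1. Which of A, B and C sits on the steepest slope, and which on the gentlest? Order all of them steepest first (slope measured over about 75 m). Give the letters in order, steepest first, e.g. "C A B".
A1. A B C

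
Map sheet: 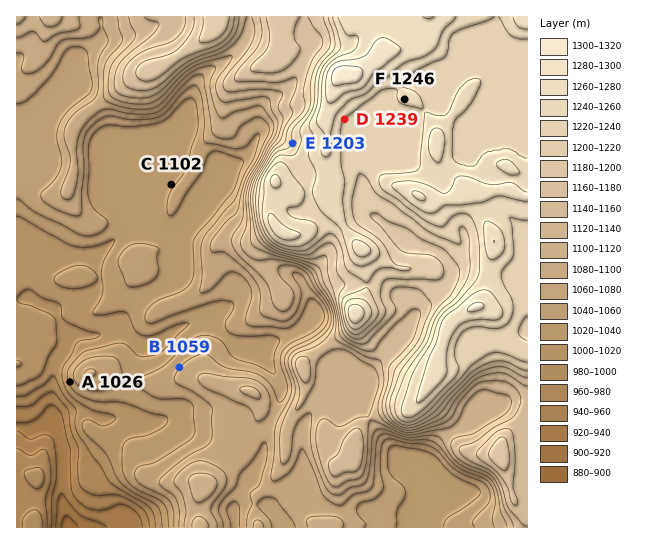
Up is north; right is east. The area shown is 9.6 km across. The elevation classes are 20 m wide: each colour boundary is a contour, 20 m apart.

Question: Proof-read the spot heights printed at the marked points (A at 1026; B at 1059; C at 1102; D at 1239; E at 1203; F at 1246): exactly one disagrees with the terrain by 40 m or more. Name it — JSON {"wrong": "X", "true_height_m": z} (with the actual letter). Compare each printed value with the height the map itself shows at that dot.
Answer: {"wrong": "C", "true_height_m": 1032}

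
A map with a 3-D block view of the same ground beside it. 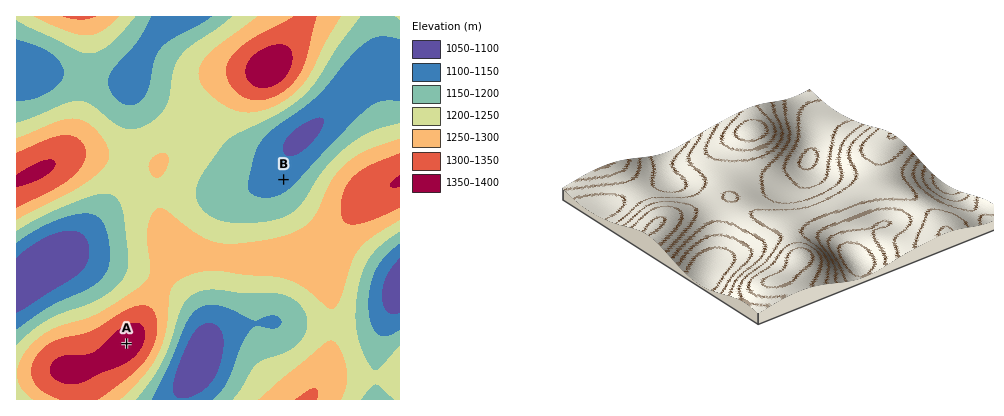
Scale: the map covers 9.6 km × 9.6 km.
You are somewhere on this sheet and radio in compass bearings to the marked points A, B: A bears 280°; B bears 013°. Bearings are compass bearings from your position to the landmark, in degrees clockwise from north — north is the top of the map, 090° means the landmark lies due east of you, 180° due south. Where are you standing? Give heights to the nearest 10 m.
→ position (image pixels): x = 241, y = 364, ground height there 1170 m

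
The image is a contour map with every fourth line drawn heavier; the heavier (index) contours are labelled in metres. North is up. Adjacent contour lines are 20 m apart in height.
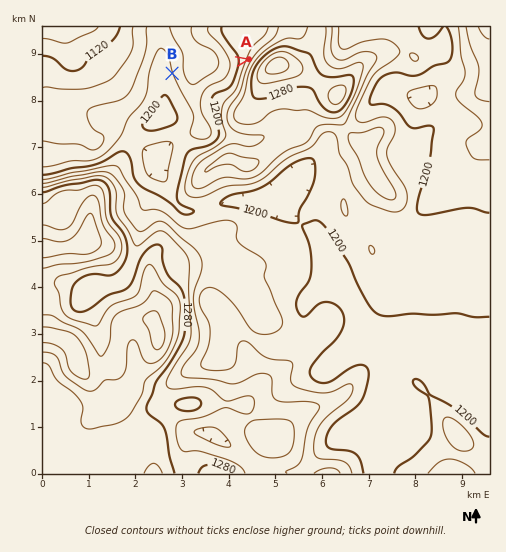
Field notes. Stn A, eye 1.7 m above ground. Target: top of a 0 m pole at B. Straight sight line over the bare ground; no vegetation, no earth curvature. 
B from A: seen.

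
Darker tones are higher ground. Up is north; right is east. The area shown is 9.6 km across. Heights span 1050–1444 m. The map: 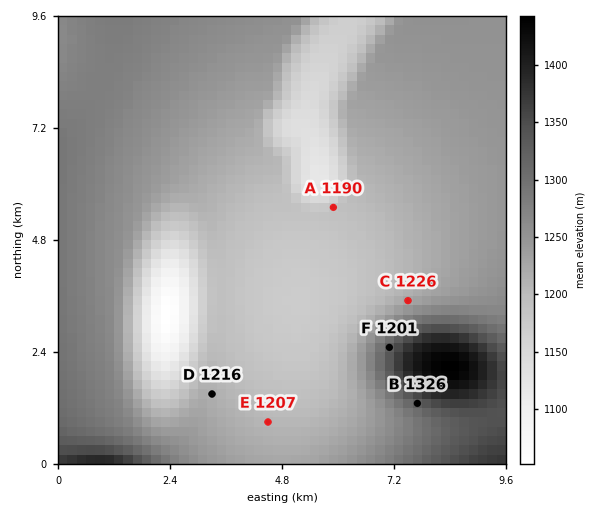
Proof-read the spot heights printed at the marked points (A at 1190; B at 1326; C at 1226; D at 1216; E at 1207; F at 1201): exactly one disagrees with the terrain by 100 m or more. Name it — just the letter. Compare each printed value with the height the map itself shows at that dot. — F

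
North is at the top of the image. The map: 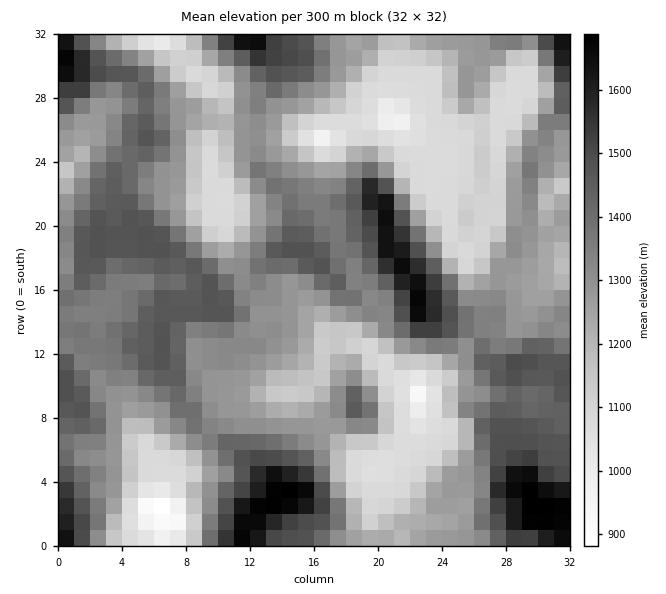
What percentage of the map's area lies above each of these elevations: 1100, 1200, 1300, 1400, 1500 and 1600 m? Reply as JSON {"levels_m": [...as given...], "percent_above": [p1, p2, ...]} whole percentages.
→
{"levels_m": [1100, 1200, 1300, 1400, 1500, 1600], "percent_above": [83, 73, 49, 30, 9, 5]}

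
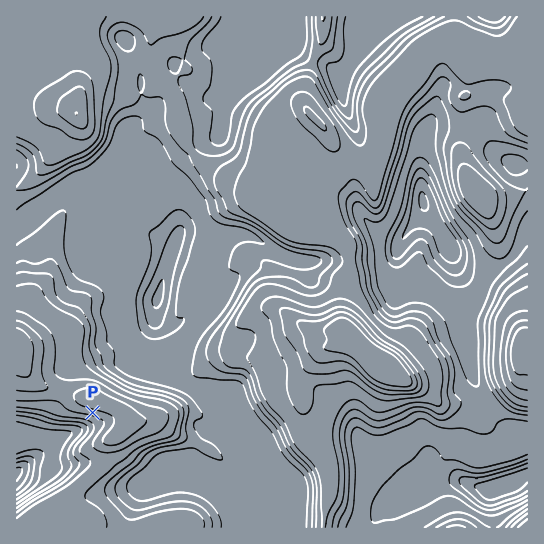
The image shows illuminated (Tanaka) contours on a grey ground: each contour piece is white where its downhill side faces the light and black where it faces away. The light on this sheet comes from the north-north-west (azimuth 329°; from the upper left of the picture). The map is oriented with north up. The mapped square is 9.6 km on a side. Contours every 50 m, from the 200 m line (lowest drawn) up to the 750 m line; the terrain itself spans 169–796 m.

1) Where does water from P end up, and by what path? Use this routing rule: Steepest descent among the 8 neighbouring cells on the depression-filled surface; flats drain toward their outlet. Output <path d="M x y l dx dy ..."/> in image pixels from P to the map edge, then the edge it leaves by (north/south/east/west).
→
<path d="M93 413l0 5-12 12-7 1-4 3-3 0-5 3-12 12-9 5-24 19"/>
exit: west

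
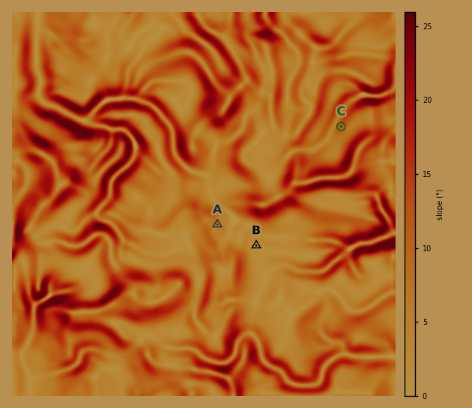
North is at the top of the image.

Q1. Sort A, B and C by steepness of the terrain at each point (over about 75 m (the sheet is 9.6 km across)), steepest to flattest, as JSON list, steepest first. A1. ["C", "A", "B"]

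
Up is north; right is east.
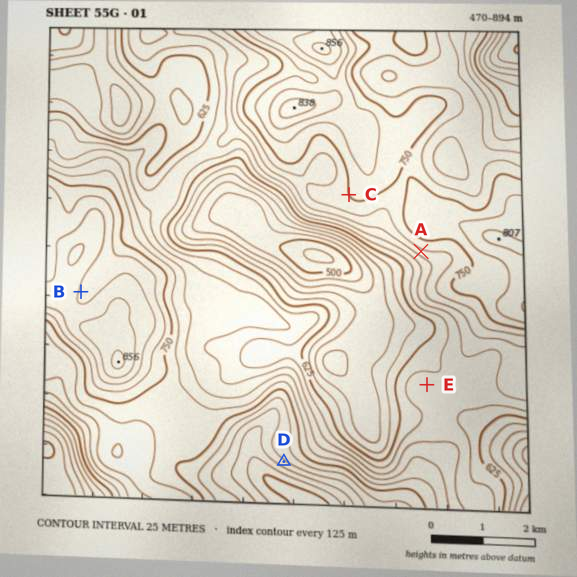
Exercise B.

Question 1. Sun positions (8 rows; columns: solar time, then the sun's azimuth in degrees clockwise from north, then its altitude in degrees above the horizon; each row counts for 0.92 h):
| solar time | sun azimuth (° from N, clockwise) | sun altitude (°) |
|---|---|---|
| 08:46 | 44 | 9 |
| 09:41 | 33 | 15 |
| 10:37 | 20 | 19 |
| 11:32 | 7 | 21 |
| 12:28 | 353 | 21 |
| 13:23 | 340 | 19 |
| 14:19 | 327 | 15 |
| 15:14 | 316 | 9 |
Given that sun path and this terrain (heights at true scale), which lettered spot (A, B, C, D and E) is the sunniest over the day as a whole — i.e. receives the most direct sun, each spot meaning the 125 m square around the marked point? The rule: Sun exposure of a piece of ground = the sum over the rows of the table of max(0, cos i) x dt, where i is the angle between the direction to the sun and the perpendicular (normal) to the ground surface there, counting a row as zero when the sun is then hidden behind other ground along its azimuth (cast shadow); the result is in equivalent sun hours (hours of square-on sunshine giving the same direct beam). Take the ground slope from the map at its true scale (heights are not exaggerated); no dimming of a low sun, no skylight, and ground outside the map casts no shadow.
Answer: D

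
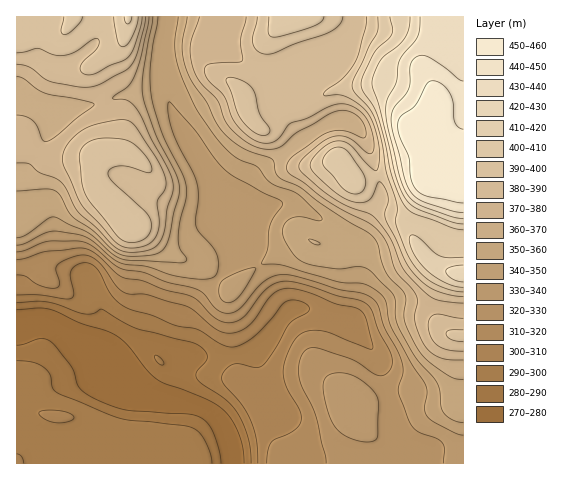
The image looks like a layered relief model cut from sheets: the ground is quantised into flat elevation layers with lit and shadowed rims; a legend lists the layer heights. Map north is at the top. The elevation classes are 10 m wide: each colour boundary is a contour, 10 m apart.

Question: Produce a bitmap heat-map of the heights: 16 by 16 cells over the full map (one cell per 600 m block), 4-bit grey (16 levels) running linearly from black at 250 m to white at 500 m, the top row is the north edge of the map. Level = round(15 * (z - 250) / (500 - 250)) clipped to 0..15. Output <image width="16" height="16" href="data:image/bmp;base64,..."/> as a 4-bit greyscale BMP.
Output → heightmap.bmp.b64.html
<image width="16" height="16" href="data:image/bmp;base64,Qk32AAAAAAAAAHYAAAAoAAAAEAAAABAAAAABAAQAAAAAAIAAAAATCwAAEwsAABAAAAAAAAAAAAAAABEREQAiIiIAMzMzAERERABVVVUAZmZmAHd3dwCIiIgAmZmZAKqqqgC7u7sAzMzMAN3d3QDu7u4A////ADMzMzI0RFVVMzMiIjNFVVYyIRIjM0VVViIRIiM0RURnIhIiMzNERXgiIzNFQzRGeDM0RVVUVWeKREZ2ZVZmaKpmeJdVVmZ5mmeJh2VWeIm8eIiHVWeJmsx3iIZWd3iLzHd4dmeYh4vMeId2eIiIq8yIiXZ4iIibu5mZhneJmJq7"/>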